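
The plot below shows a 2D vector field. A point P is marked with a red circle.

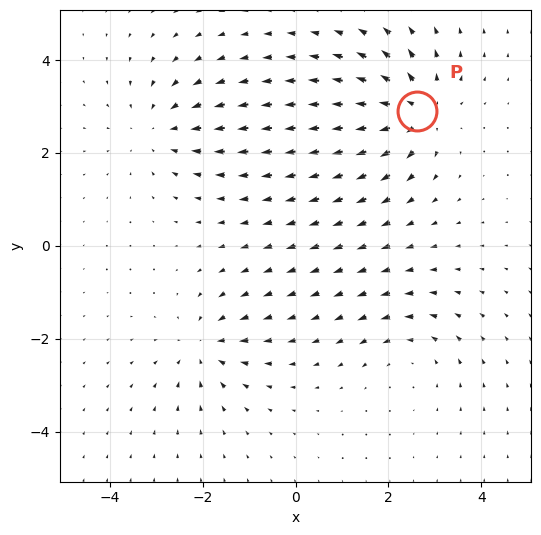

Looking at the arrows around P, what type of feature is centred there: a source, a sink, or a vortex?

At P (2.6, 2.9) the arrows spread outward. Divergence about +6, curl ≈0 — positive divergence with near-zero curl is a source.

source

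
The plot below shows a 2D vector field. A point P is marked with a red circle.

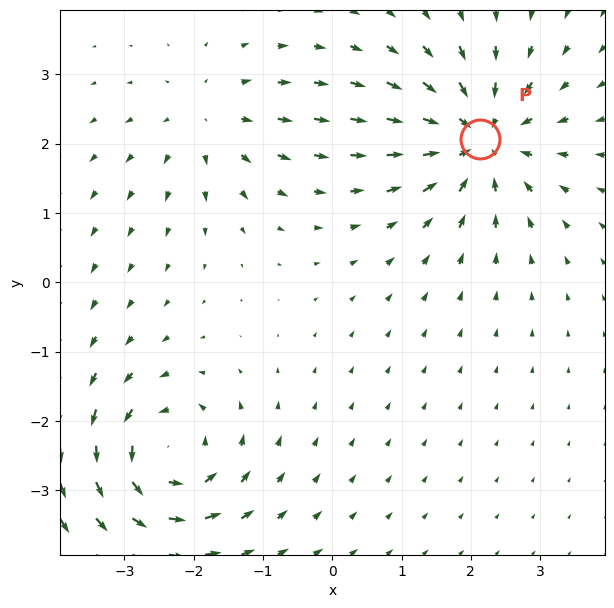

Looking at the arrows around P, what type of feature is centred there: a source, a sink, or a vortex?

sink

At P (2.1, 2.1) the arrows converge inward. Divergence about -5, curl ≈0 — negative divergence with near-zero curl is a sink.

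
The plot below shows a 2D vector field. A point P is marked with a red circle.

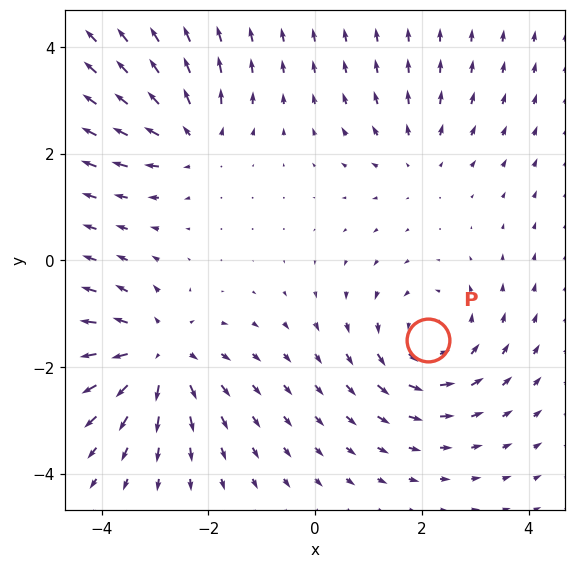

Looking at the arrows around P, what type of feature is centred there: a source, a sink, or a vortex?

At P (2.1, -1.5) the arrows circulate counterclockwise. Divergence ≈0, curl about +4 — near-zero divergence with nonzero curl is a vortex.

vortex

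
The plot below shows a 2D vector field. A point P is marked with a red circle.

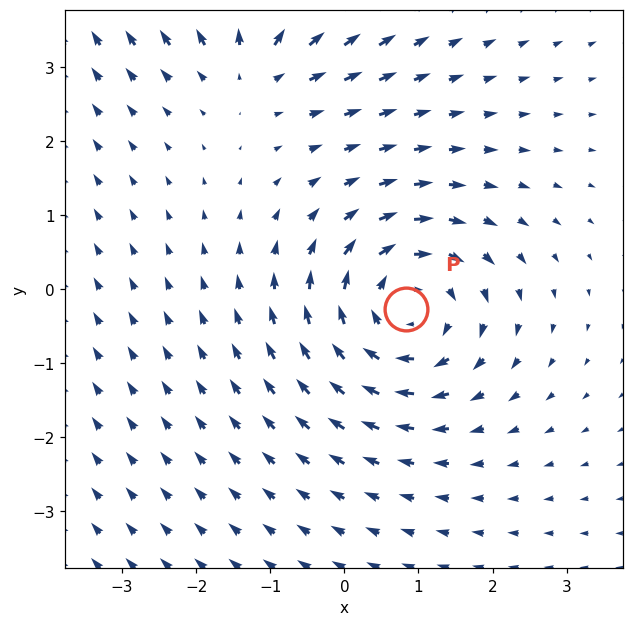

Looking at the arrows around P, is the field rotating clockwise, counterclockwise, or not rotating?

Near P at (0.8, -0.3) the arrows circulate clockwise. The curl (z-component) there is about -4; negative curl means clockwise rotation.

clockwise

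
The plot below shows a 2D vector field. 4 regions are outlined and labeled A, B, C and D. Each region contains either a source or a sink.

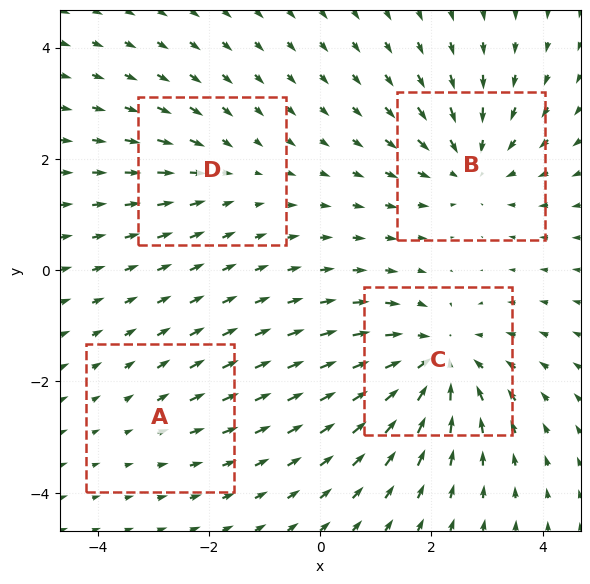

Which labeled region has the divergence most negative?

C

Divergence at each region's feature centre — A: about +2, B: about -5, C: about -6, D: about -3. Region C is most negative.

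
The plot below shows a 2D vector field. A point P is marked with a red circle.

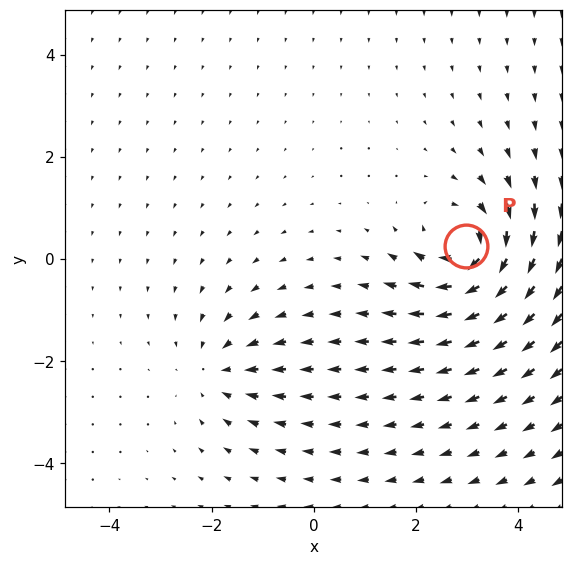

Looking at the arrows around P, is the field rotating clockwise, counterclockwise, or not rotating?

Near P at (3.0, 0.2) the arrows circulate clockwise. The curl (z-component) there is about -6; negative curl means clockwise rotation.

clockwise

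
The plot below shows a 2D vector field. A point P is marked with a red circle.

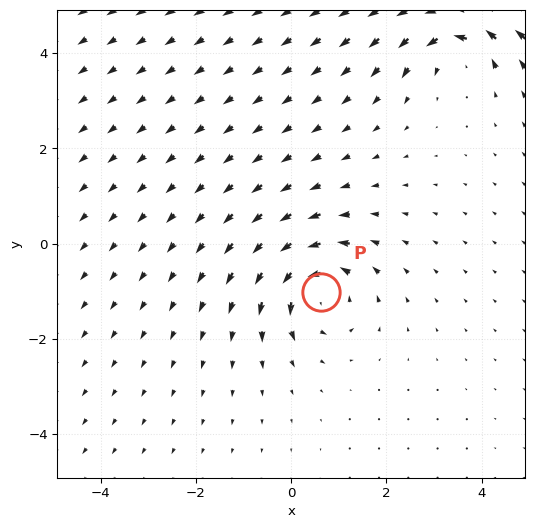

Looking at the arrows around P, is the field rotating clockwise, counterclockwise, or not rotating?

Near P at (0.6, -1.0) the arrows circulate counterclockwise. The curl (z-component) there is about +5; positive curl means counterclockwise rotation.

counterclockwise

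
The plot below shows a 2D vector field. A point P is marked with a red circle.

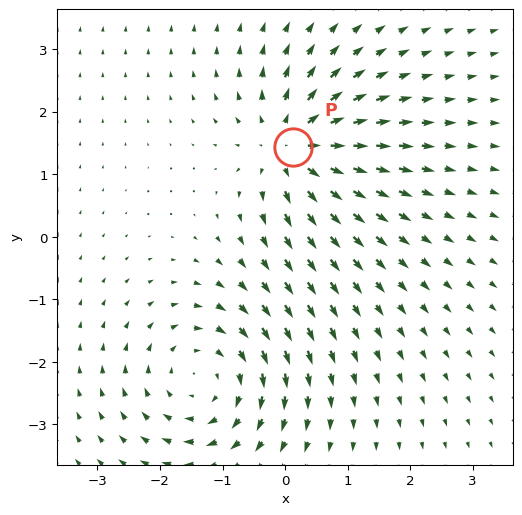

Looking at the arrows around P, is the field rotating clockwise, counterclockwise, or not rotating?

not rotating

Near P at (0.1, 1.4) the arrows show no circulation. The curl there is ≈0.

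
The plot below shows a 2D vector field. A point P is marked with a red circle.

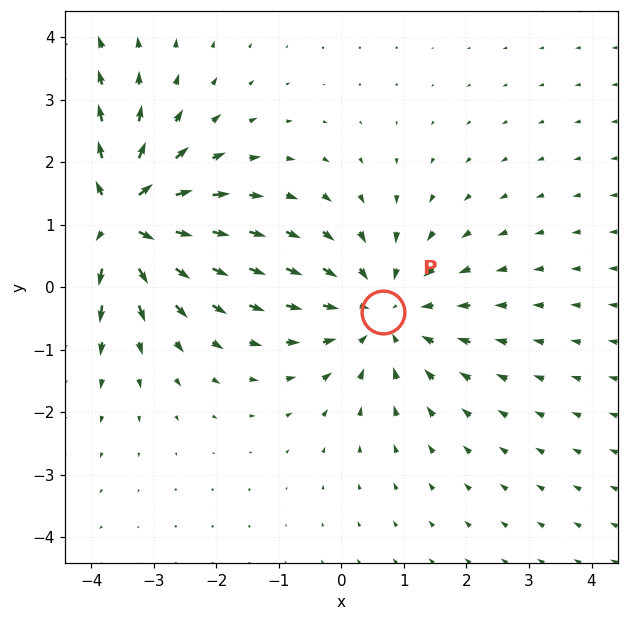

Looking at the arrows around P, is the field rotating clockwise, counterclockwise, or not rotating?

Near P at (0.7, -0.4) the arrows show no circulation. The curl there is ≈0.

not rotating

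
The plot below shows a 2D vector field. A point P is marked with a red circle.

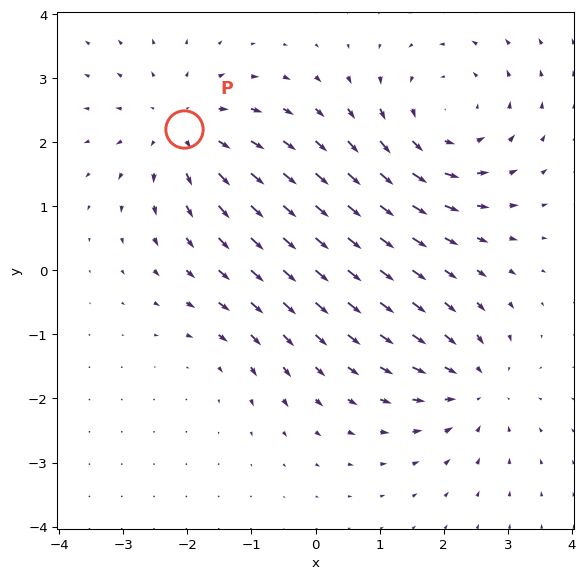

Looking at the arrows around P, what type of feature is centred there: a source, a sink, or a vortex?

source

At P (-2.1, 2.2) the arrows spread outward. Divergence about +4, curl ≈0 — positive divergence with near-zero curl is a source.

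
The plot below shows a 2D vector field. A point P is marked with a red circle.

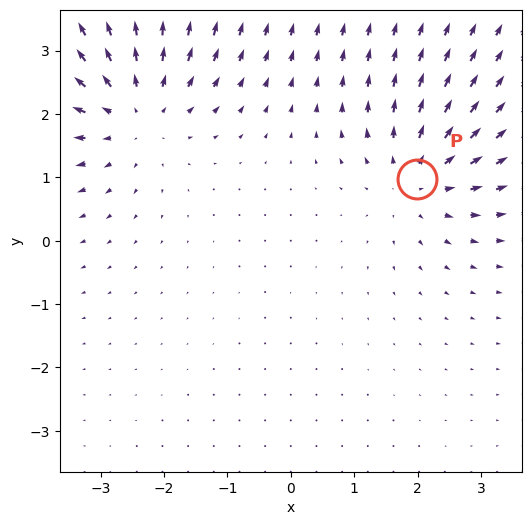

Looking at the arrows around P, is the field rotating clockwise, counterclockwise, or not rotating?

Near P at (2.0, 1.0) the arrows show no circulation. The curl there is ≈0.

not rotating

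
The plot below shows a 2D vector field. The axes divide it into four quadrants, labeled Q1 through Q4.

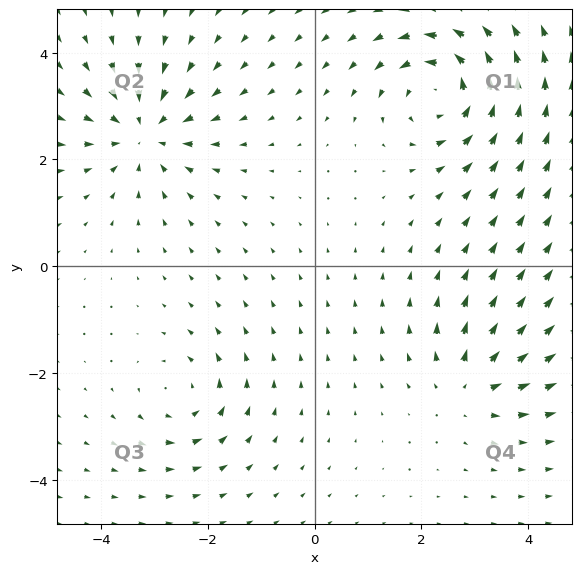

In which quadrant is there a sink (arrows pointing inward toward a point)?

Q2

The sink sits at approximately (-3.2, 2.5), which lies in quadrant Q2. The divergence there is about -4, negative as expected for a sink.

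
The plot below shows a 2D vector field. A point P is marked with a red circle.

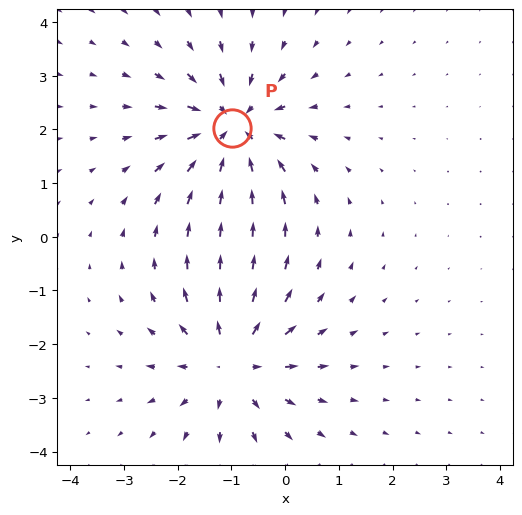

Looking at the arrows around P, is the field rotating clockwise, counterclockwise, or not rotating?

Near P at (-1.0, 2.0) the arrows show no circulation. The curl there is ≈0.

not rotating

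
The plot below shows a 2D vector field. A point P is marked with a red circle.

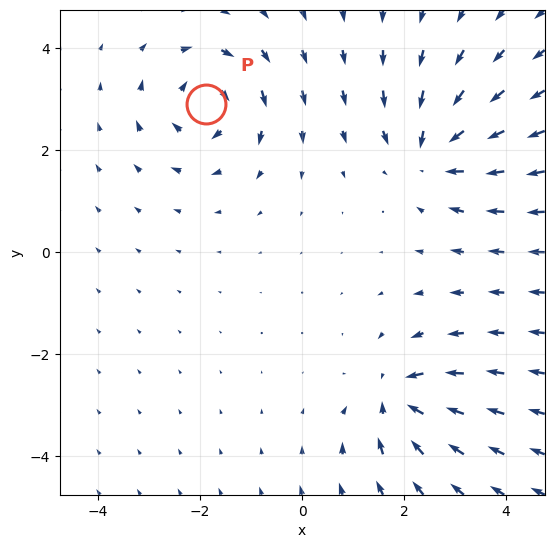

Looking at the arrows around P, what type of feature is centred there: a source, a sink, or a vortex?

At P (-1.9, 2.9) the arrows circulate clockwise. Divergence ≈0, curl about -6 — near-zero divergence with nonzero curl is a vortex.

vortex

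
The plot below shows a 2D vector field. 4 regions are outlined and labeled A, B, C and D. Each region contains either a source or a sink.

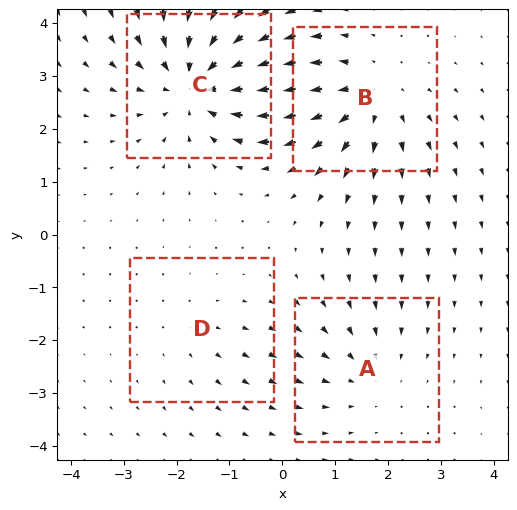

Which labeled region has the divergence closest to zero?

Divergence at each region's feature centre — A: about -3, B: about +4, C: about -6, D: about +2. Region D is closest to zero.

D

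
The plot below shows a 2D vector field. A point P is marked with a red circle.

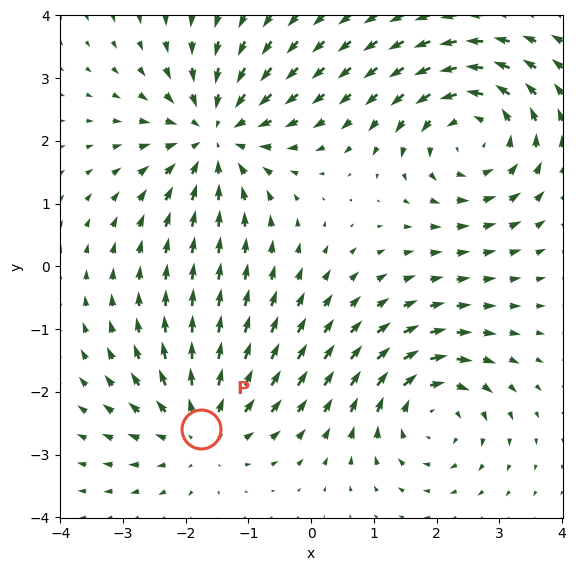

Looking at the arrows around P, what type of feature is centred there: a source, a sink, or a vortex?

At P (-1.8, -2.6) the arrows spread outward. Divergence about +4, curl ≈0 — positive divergence with near-zero curl is a source.

source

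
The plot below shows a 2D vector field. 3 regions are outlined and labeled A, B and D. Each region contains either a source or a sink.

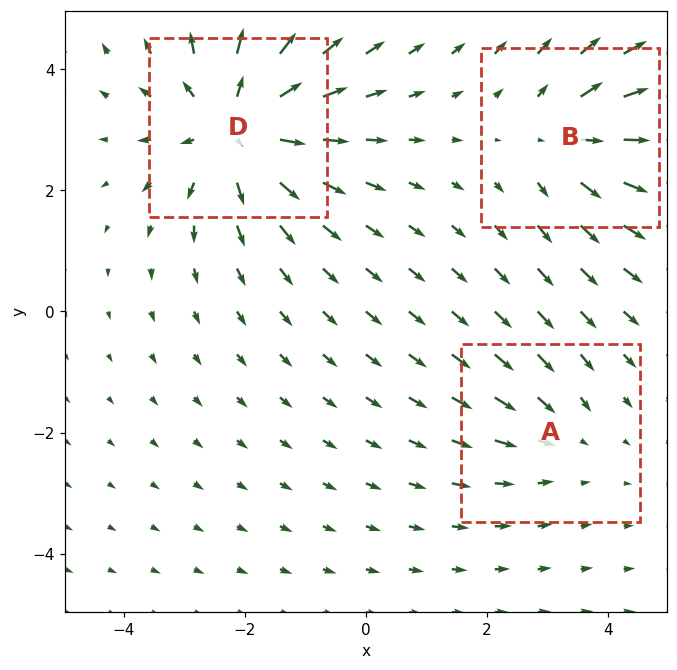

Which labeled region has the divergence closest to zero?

Divergence at each region's feature centre — A: about -2, B: about +3, D: about +5. Region A is closest to zero.

A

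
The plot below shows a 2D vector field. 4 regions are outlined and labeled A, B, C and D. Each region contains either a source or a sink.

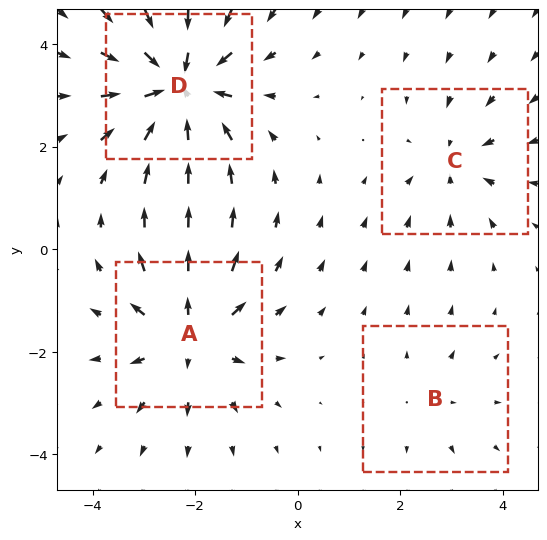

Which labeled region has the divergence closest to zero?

B

Divergence at each region's feature centre — A: about +5, B: about +2, C: about -3, D: about -7. Region B is closest to zero.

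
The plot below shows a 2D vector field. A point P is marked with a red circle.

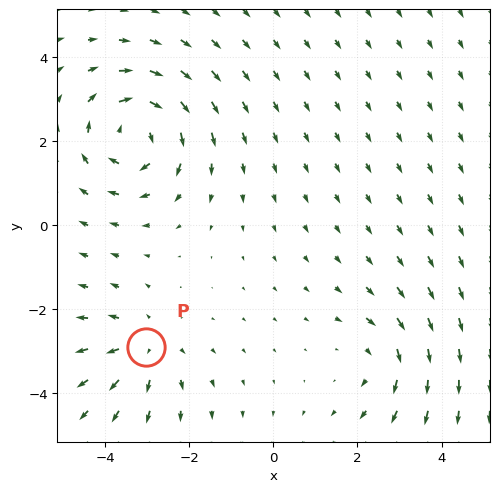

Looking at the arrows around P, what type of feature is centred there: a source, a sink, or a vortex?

source

At P (-3.0, -2.9) the arrows spread outward. Divergence about +3, curl ≈0 — positive divergence with near-zero curl is a source.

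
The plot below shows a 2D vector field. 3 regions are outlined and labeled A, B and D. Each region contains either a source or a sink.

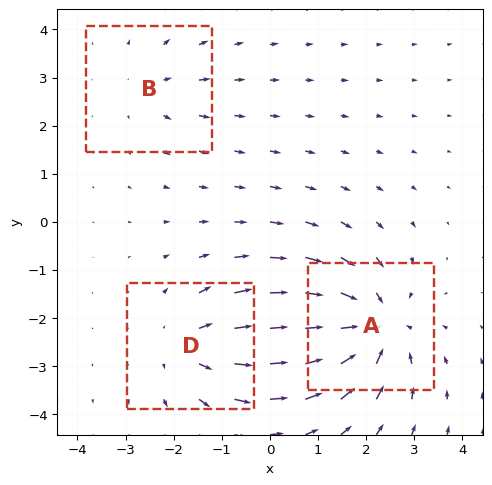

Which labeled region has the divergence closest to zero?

B

Divergence at each region's feature centre — A: about -5, B: about +2, D: about +3. Region B is closest to zero.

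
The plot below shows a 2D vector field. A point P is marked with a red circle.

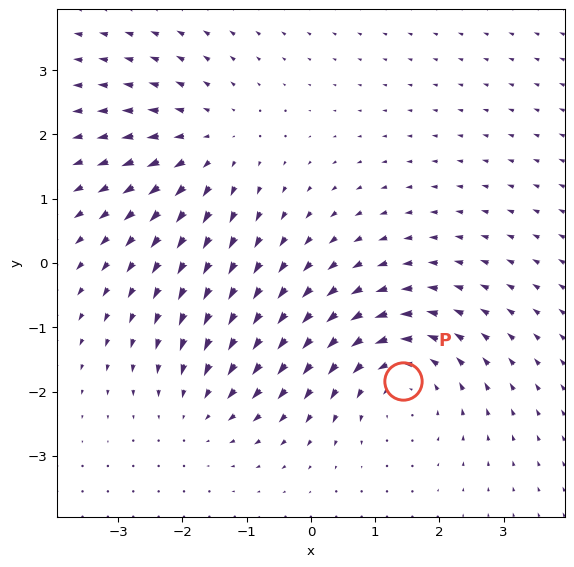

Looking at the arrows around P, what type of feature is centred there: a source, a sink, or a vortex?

vortex

At P (1.4, -1.8) the arrows circulate counterclockwise. Divergence ≈0, curl about +5 — near-zero divergence with nonzero curl is a vortex.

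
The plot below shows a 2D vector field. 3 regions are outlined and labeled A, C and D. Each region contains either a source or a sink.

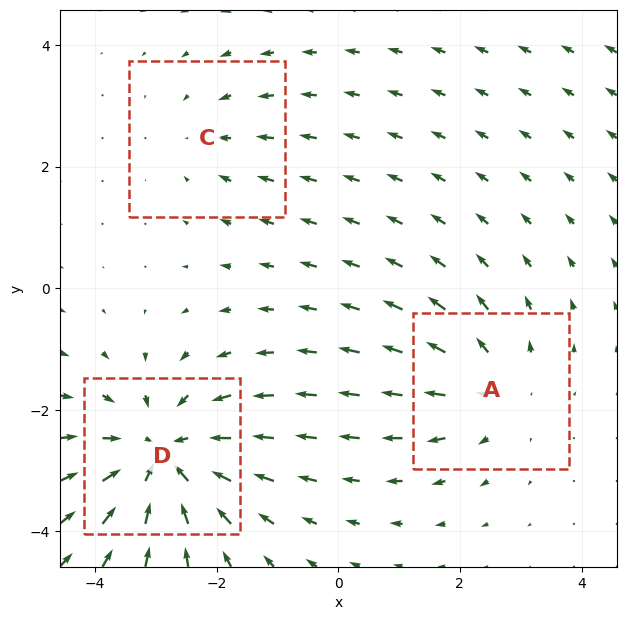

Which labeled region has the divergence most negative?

D

Divergence at each region's feature centre — A: about +3, C: about -2, D: about -4. Region D is most negative.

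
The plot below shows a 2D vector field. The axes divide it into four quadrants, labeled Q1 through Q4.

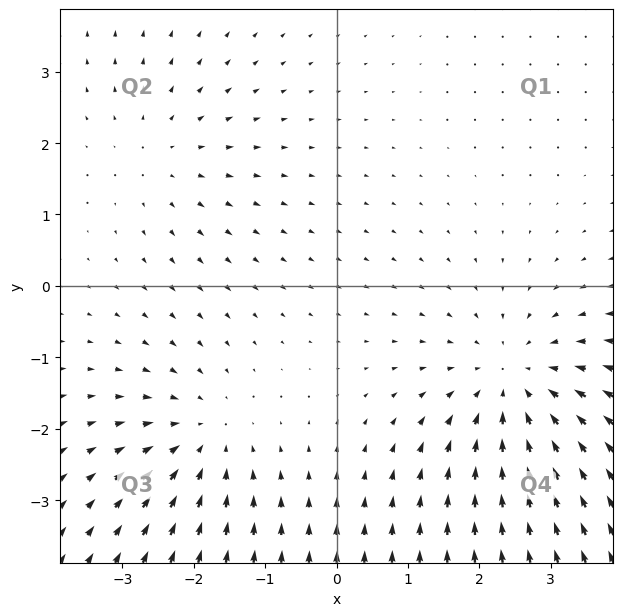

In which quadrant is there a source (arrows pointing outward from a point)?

The source sits at approximately (-2.5, 1.9), which lies in quadrant Q2. The divergence there is about +2, positive as expected for a source.

Q2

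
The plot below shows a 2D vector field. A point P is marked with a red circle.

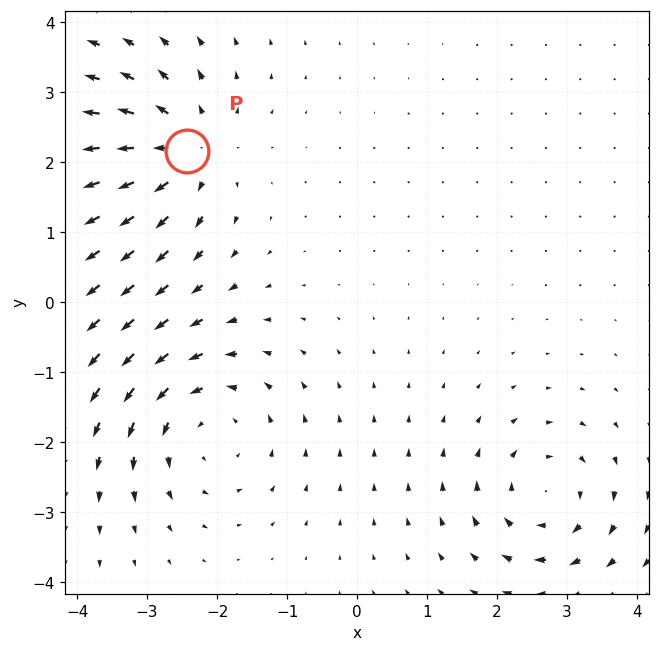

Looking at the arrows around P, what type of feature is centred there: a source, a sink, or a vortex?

At P (-2.4, 2.2) the arrows spread outward. Divergence about +5, curl ≈0 — positive divergence with near-zero curl is a source.

source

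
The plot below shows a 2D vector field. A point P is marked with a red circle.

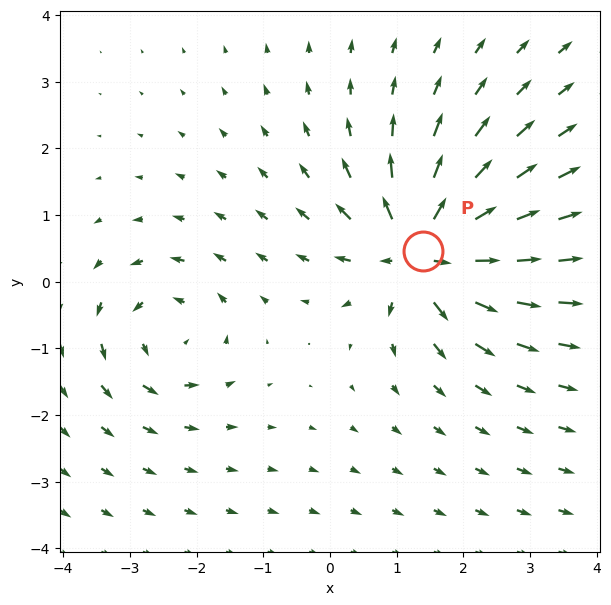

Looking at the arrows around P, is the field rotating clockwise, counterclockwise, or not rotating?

not rotating

Near P at (1.4, 0.5) the arrows show no circulation. The curl there is ≈0.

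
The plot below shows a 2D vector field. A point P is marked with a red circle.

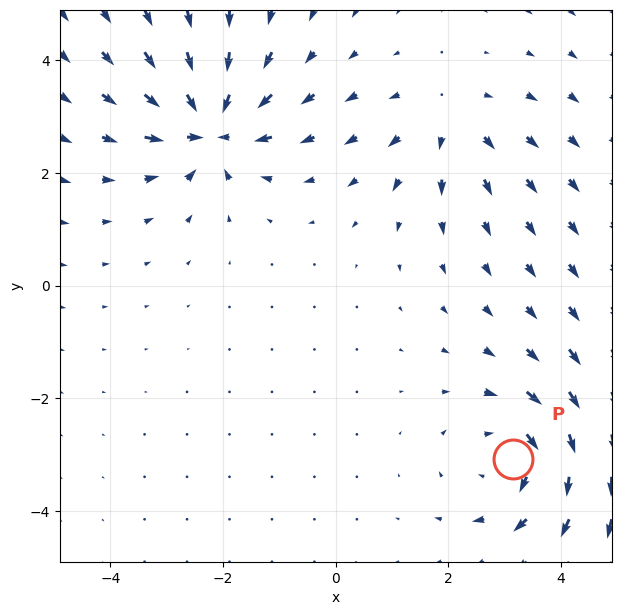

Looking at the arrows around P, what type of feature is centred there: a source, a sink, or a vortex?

vortex

At P (3.1, -3.1) the arrows circulate clockwise. Divergence ≈0, curl about -4 — near-zero divergence with nonzero curl is a vortex.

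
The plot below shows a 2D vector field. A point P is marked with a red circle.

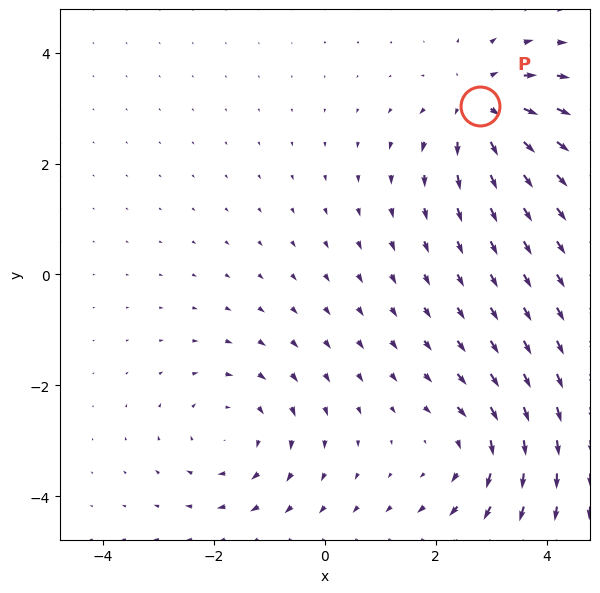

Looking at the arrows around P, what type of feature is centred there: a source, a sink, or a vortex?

source

At P (2.8, 3.0) the arrows spread outward. Divergence about +5, curl ≈0 — positive divergence with near-zero curl is a source.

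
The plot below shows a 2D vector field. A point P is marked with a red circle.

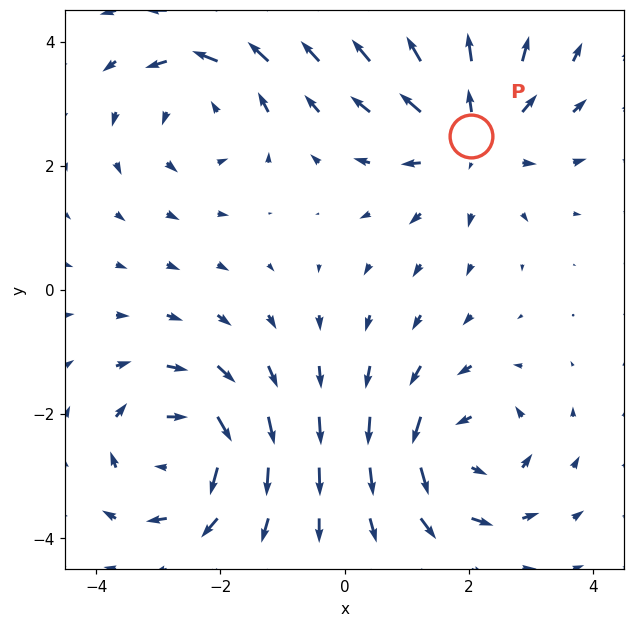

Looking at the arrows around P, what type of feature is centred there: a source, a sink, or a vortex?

At P (2.0, 2.5) the arrows spread outward. Divergence about +4, curl ≈0 — positive divergence with near-zero curl is a source.

source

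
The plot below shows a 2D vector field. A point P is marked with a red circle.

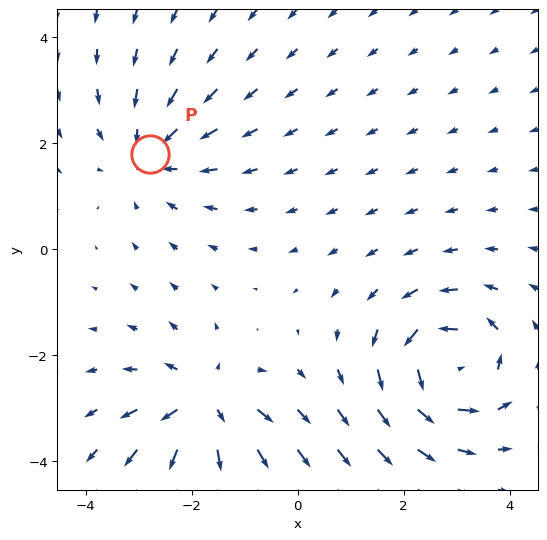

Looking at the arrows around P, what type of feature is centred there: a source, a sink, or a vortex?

At P (-2.8, 1.8) the arrows converge inward. Divergence about -3, curl ≈0 — negative divergence with near-zero curl is a sink.

sink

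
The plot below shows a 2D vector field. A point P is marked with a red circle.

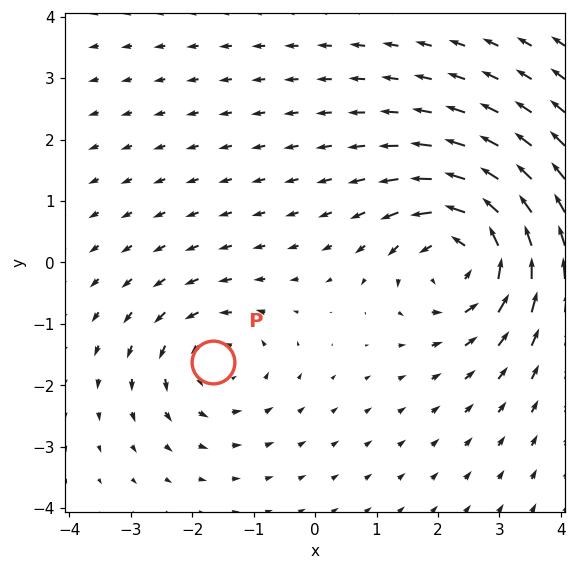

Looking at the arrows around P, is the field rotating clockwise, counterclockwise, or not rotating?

Near P at (-1.7, -1.6) the arrows circulate counterclockwise. The curl (z-component) there is about +3; positive curl means counterclockwise rotation.

counterclockwise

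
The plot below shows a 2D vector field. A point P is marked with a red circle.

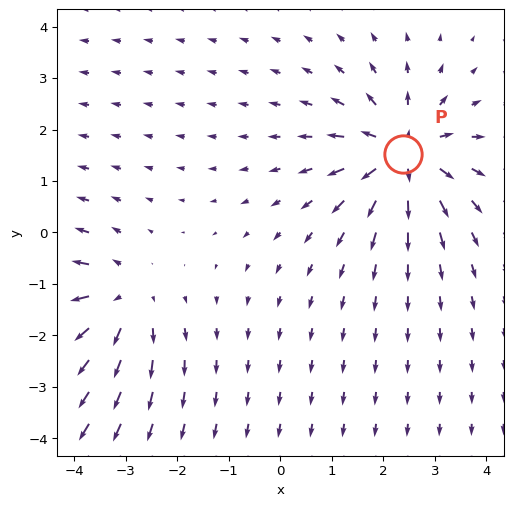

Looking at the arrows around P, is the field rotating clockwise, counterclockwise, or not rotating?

Near P at (2.4, 1.5) the arrows show no circulation. The curl there is ≈0.

not rotating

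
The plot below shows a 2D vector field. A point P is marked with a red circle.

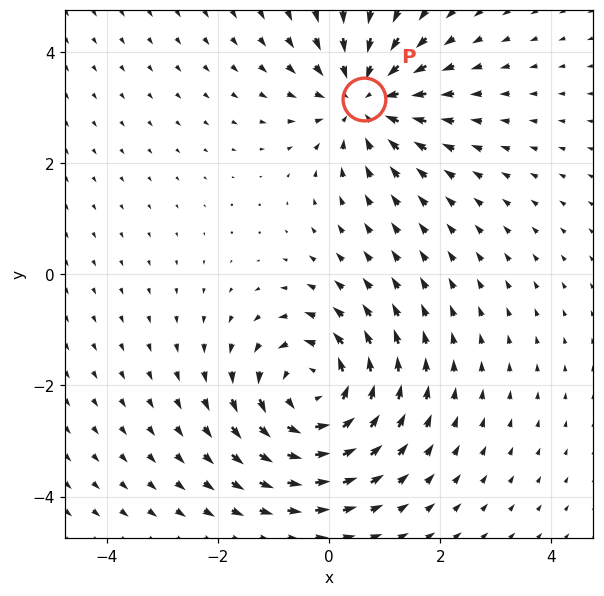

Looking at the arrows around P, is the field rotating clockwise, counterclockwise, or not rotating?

Near P at (0.6, 3.1) the arrows show no circulation. The curl there is ≈0.

not rotating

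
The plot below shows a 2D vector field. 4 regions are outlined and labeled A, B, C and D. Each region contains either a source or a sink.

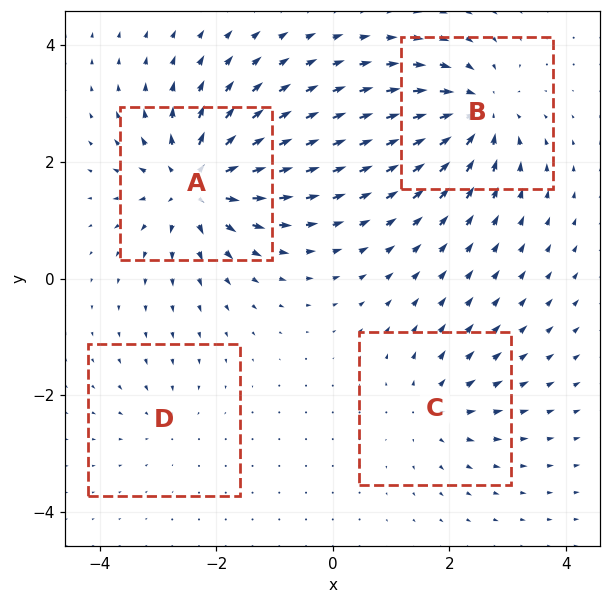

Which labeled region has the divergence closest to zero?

Divergence at each region's feature centre — A: about +8, B: about -7, C: about +4, D: about -3. Region D is closest to zero.

D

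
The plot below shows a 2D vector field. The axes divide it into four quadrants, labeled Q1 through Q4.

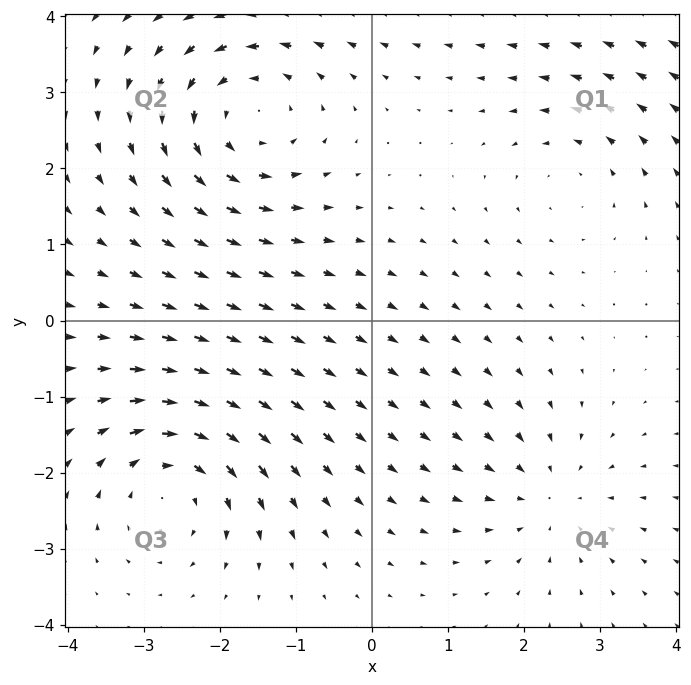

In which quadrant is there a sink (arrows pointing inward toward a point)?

Q4

The sink sits at approximately (2.3, -2.3), which lies in quadrant Q4. The divergence there is about -3, negative as expected for a sink.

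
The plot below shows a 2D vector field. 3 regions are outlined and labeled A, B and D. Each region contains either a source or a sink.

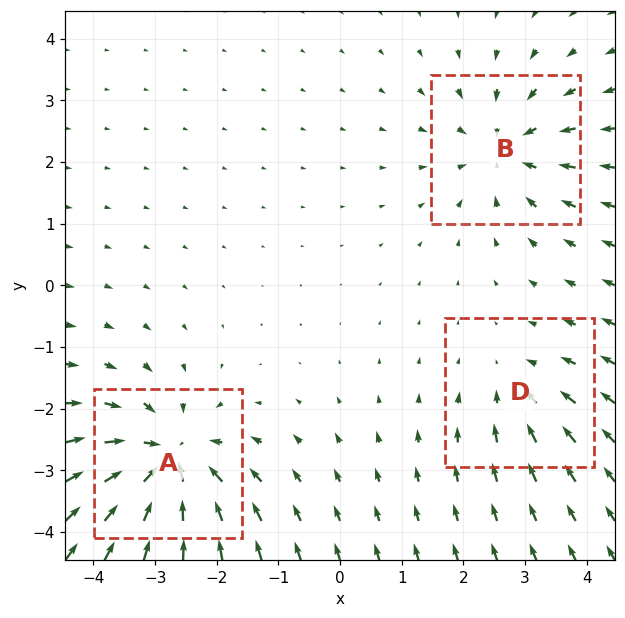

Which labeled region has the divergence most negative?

A

Divergence at each region's feature centre — A: about -5, B: about -3, D: about -2. Region A is most negative.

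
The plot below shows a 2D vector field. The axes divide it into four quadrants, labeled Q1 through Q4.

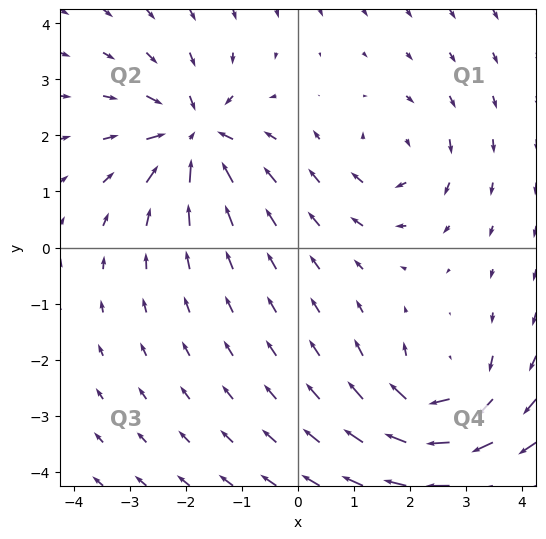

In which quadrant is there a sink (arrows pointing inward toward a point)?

The sink sits at approximately (-1.8, 2.0), which lies in quadrant Q2. The divergence there is about -5, negative as expected for a sink.

Q2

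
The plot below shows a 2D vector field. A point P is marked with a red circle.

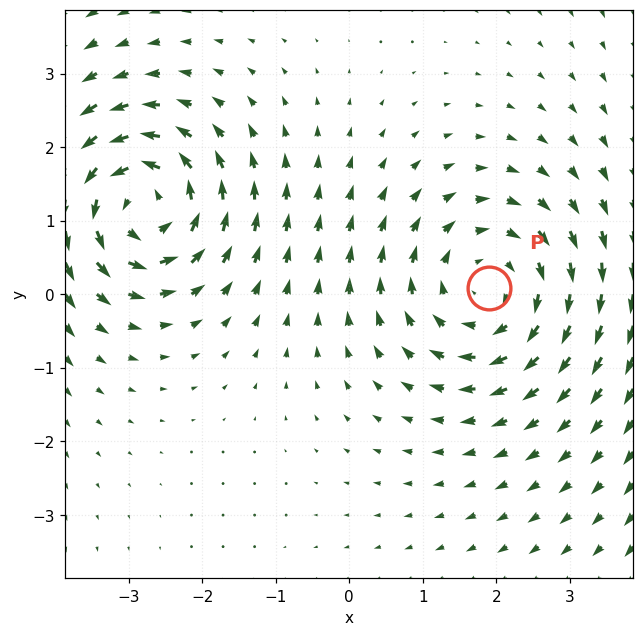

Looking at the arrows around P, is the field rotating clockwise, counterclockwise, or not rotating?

clockwise

Near P at (1.9, 0.1) the arrows circulate clockwise. The curl (z-component) there is about -4; negative curl means clockwise rotation.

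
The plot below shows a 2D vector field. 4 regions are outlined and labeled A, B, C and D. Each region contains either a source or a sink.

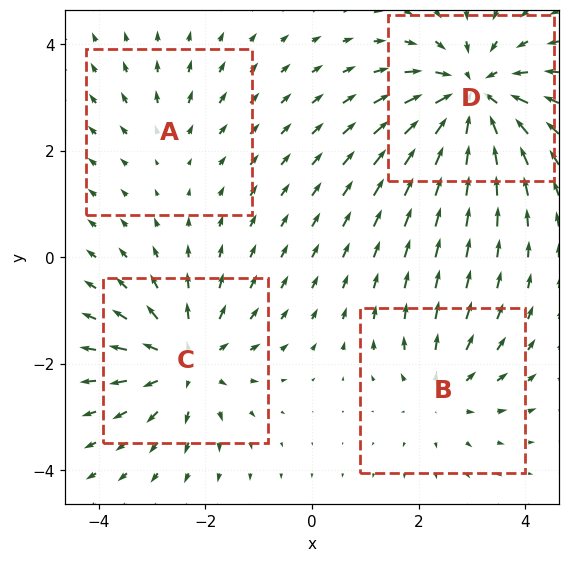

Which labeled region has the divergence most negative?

Divergence at each region's feature centre — A: about +2, B: about +3, C: about +5, D: about -6. Region D is most negative.

D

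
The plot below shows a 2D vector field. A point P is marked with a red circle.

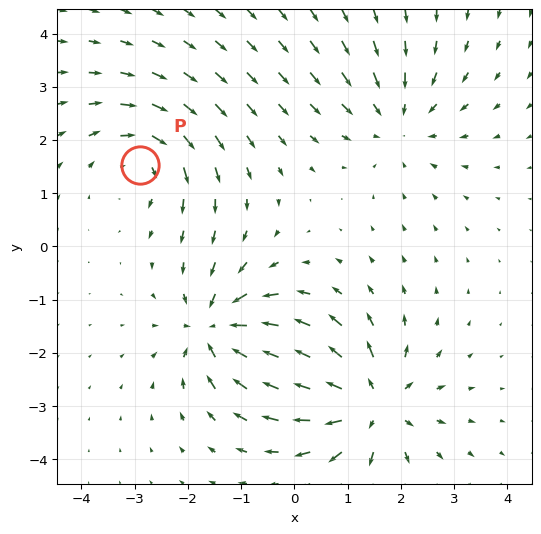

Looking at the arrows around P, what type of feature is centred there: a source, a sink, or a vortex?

At P (-2.9, 1.5) the arrows circulate clockwise. Divergence ≈0, curl about -4 — near-zero divergence with nonzero curl is a vortex.

vortex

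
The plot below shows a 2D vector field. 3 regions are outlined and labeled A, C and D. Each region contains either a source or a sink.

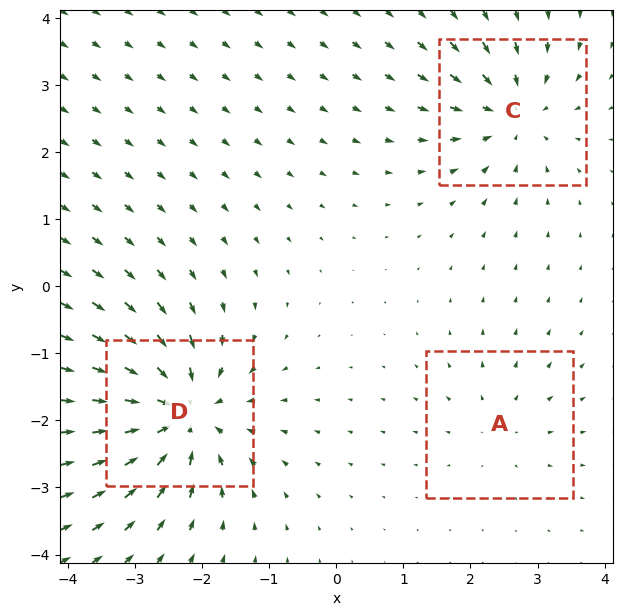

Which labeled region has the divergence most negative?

D

Divergence at each region's feature centre — A: about +2, C: about -4, D: about -6. Region D is most negative.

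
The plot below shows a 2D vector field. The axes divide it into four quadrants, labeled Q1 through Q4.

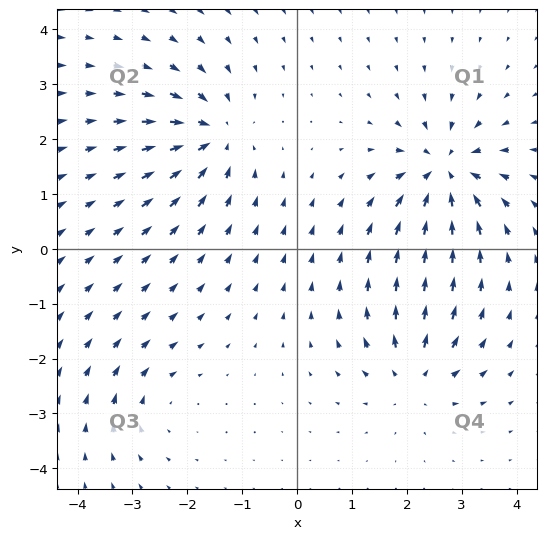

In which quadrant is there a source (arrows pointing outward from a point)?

Q4

The source sits at approximately (2.1, -2.3), which lies in quadrant Q4. The divergence there is about +5, positive as expected for a source.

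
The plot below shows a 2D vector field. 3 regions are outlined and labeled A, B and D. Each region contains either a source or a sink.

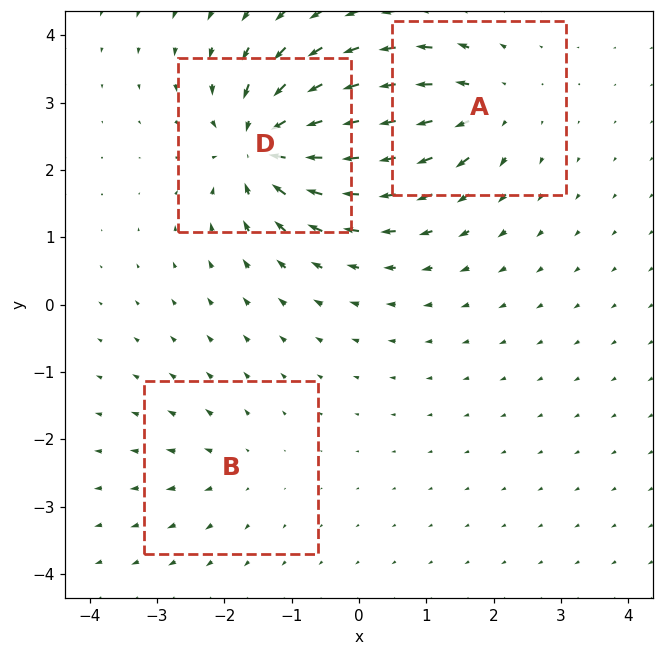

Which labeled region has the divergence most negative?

Divergence at each region's feature centre — A: about +4, B: about +2, D: about -7. Region D is most negative.

D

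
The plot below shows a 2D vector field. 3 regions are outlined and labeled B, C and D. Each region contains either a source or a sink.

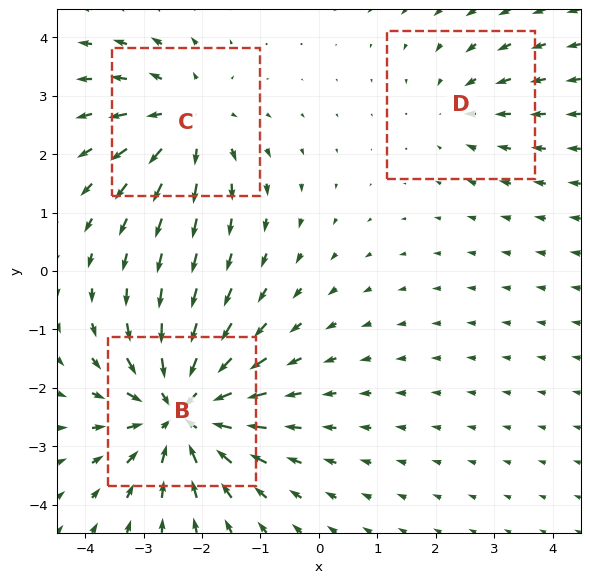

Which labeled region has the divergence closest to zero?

D

Divergence at each region's feature centre — B: about -6, C: about +4, D: about -2. Region D is closest to zero.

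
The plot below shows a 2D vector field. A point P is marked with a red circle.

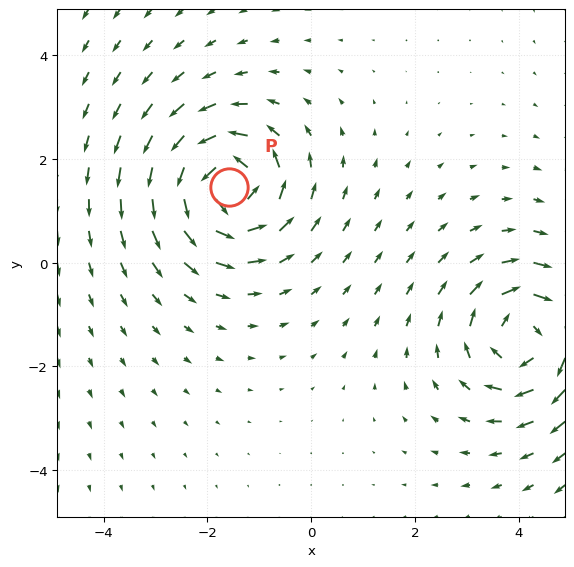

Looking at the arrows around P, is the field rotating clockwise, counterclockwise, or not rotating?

Near P at (-1.6, 1.5) the arrows circulate counterclockwise. The curl (z-component) there is about +6; positive curl means counterclockwise rotation.

counterclockwise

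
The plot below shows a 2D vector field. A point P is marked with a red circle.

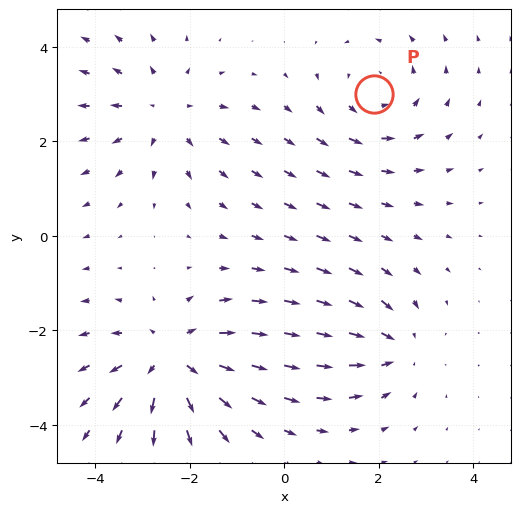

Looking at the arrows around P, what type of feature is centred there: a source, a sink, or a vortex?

At P (1.9, 3.0) the arrows circulate counterclockwise. Divergence ≈0, curl about +3 — near-zero divergence with nonzero curl is a vortex.

vortex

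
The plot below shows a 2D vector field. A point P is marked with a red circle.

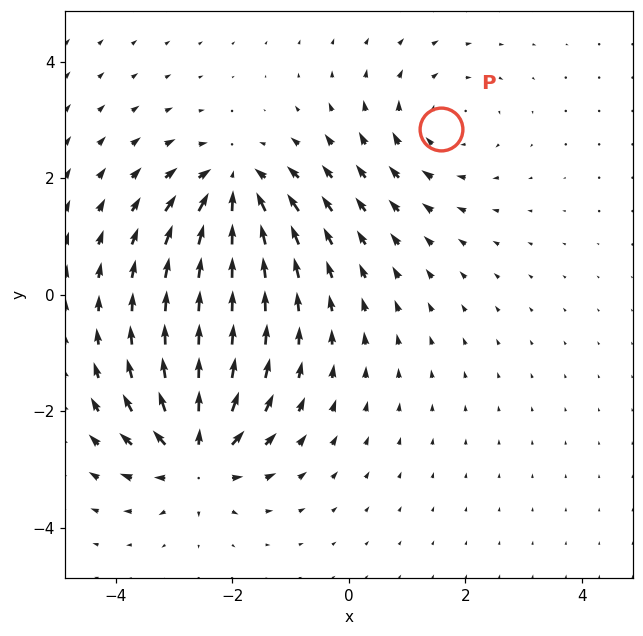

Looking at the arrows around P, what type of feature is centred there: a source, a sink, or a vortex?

At P (1.6, 2.8) the arrows circulate clockwise. Divergence ≈0, curl about -3 — near-zero divergence with nonzero curl is a vortex.

vortex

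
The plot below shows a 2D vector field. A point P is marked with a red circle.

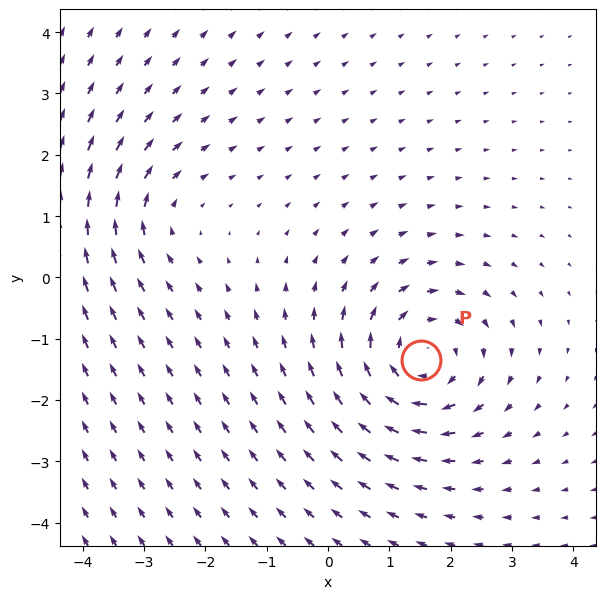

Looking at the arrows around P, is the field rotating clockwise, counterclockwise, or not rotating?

clockwise

Near P at (1.5, -1.3) the arrows circulate clockwise. The curl (z-component) there is about -4; negative curl means clockwise rotation.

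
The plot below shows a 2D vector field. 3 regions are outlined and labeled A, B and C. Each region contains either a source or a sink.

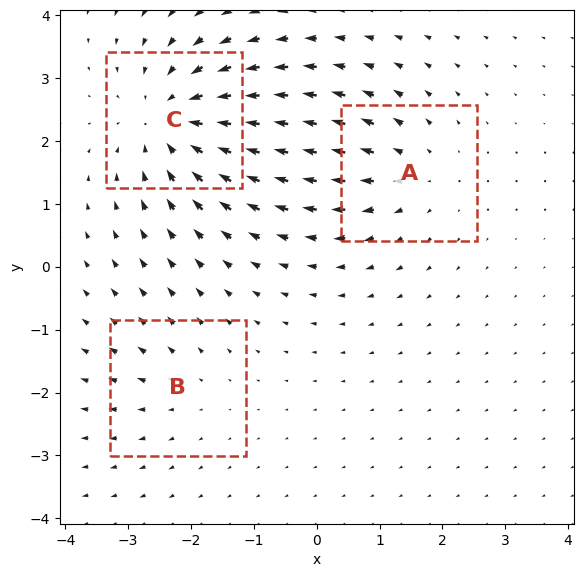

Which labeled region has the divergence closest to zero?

Divergence at each region's feature centre — A: about +3, B: about +2, C: about -4. Region B is closest to zero.

B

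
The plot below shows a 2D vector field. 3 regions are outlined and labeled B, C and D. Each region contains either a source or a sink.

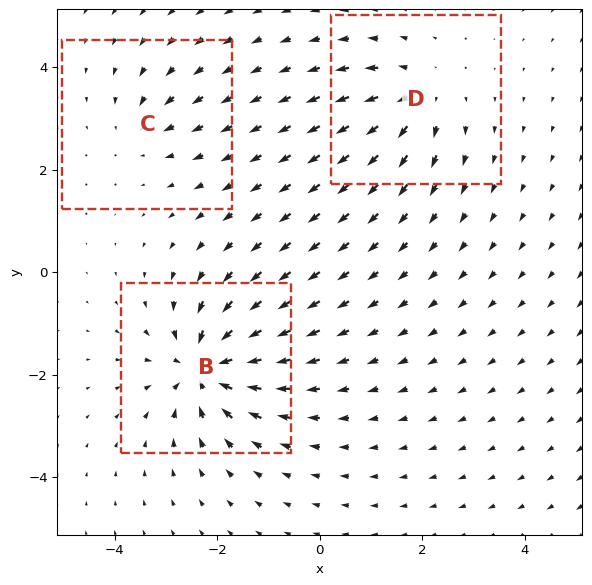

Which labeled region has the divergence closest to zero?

Divergence at each region's feature centre — B: about -6, C: about -2, D: about +4. Region C is closest to zero.

C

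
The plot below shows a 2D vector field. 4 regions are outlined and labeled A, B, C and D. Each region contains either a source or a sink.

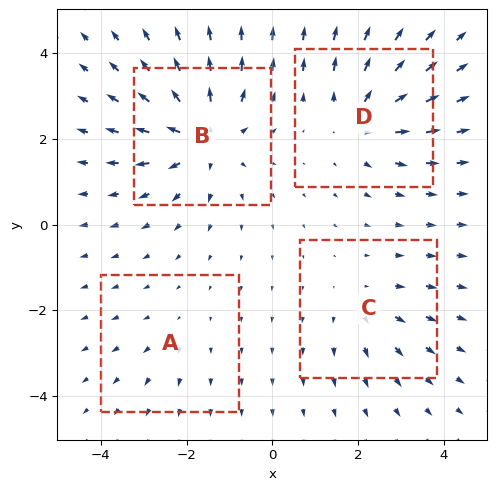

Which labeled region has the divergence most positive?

B

Divergence at each region's feature centre — A: about +2, B: about +7, C: about +3, D: about +5. Region B is most positive.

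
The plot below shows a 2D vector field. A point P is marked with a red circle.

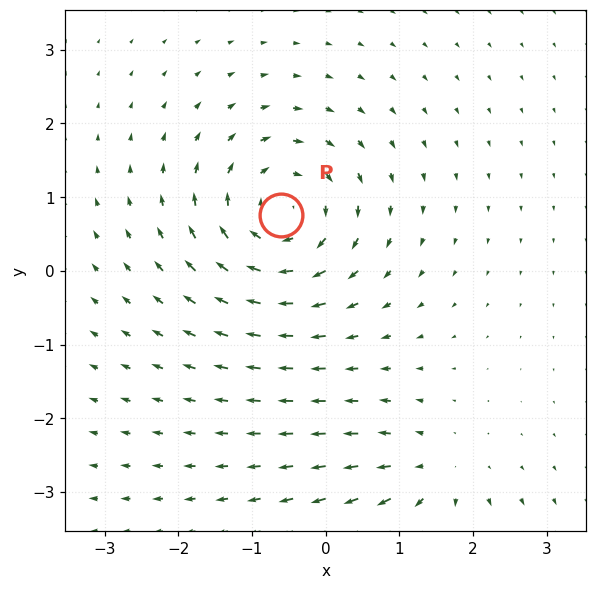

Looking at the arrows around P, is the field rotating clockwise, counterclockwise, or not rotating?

Near P at (-0.6, 0.8) the arrows circulate clockwise. The curl (z-component) there is about -5; negative curl means clockwise rotation.

clockwise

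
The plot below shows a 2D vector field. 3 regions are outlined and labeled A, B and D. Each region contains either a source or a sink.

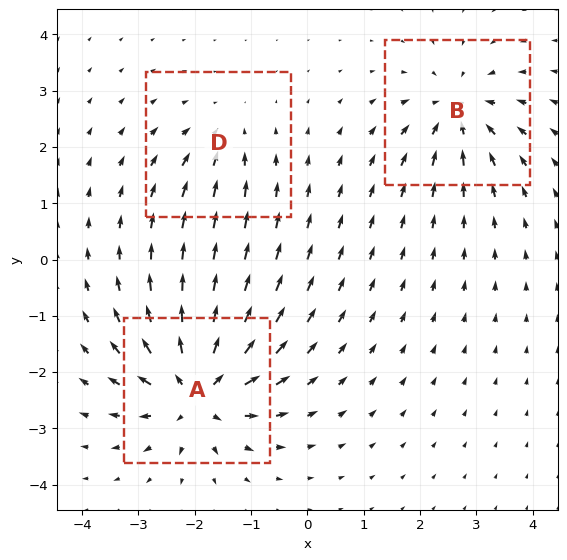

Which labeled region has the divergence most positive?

A

Divergence at each region's feature centre — A: about +6, B: about -4, D: about -3. Region A is most positive.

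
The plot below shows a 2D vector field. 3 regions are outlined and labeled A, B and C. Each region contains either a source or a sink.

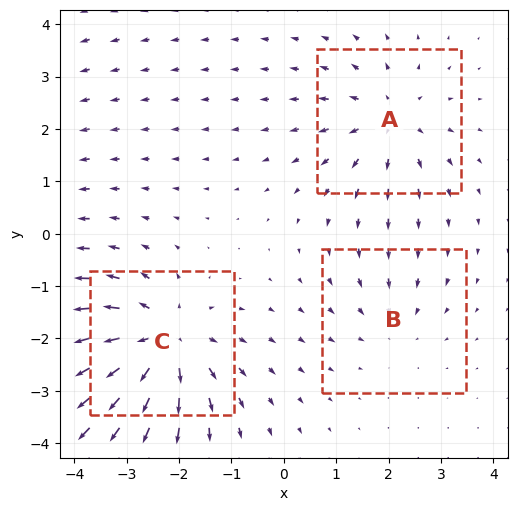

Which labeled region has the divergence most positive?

Divergence at each region's feature centre — A: about +3, B: about -2, C: about +5. Region C is most positive.

C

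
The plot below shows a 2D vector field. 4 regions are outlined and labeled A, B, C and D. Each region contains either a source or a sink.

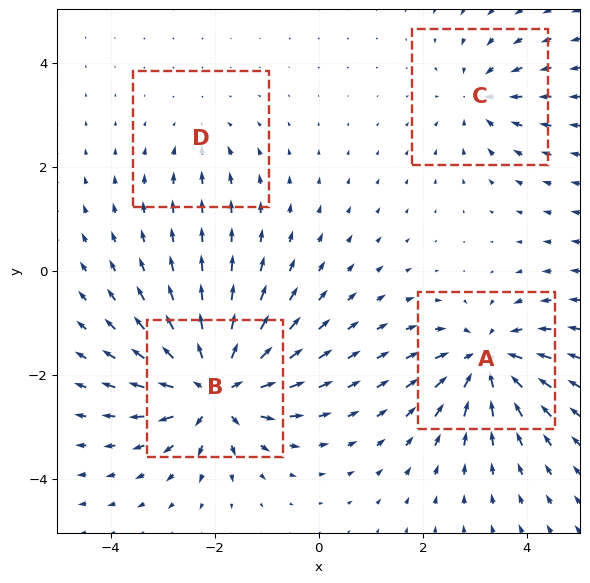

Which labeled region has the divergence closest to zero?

D

Divergence at each region's feature centre — A: about -6, B: about +8, C: about -4, D: about -2. Region D is closest to zero.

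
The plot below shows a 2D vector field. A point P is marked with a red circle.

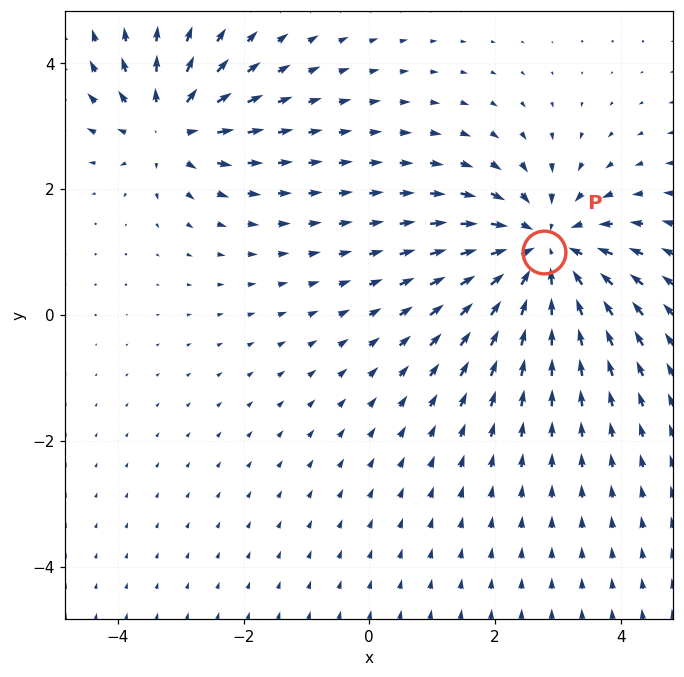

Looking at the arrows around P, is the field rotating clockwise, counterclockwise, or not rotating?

Near P at (2.8, 1.0) the arrows show no circulation. The curl there is ≈0.

not rotating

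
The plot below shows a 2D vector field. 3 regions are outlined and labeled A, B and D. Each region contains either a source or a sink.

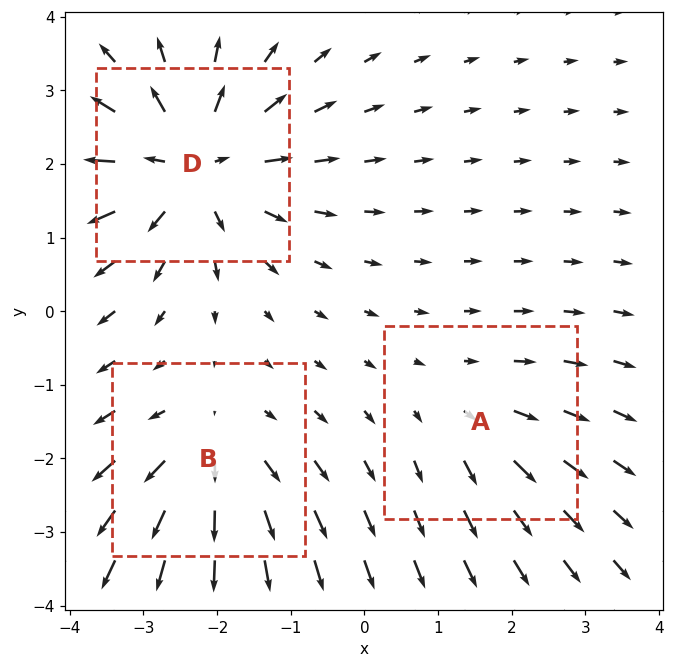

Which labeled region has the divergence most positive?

D

Divergence at each region's feature centre — A: about +2, B: about +3, D: about +5. Region D is most positive.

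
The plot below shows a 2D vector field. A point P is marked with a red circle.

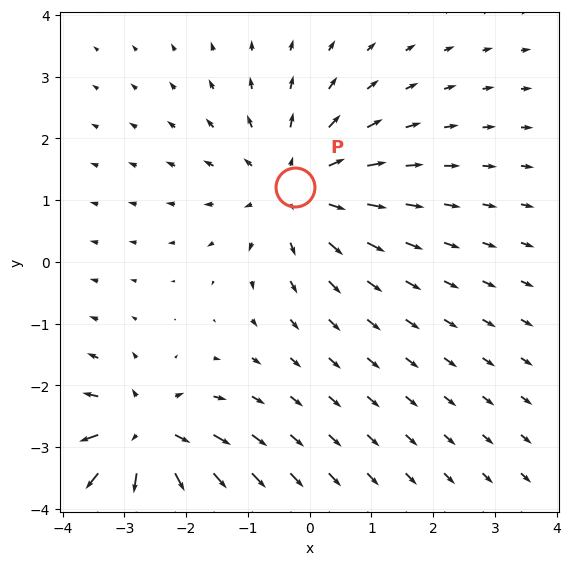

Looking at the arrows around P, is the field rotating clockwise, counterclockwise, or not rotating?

Near P at (-0.2, 1.2) the arrows show no circulation. The curl there is ≈0.

not rotating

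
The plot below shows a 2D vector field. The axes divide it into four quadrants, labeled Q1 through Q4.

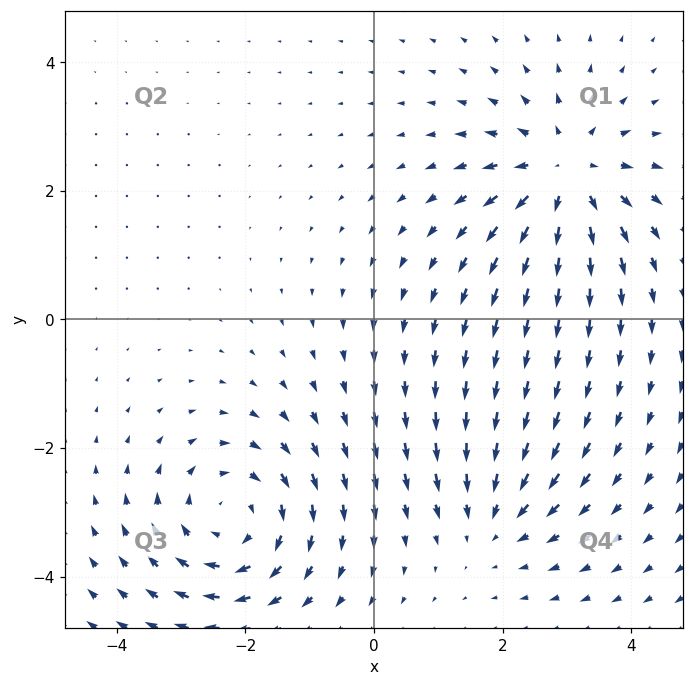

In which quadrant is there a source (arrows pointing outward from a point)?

Q1

The source sits at approximately (3.0, 2.3), which lies in quadrant Q1. The divergence there is about +5, positive as expected for a source.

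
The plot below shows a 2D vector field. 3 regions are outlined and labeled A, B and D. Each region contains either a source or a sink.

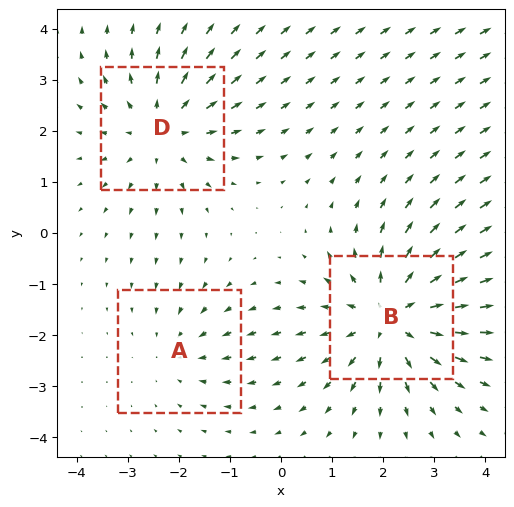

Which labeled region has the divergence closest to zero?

Divergence at each region's feature centre — A: about -2, B: about +4, D: about +3. Region A is closest to zero.

A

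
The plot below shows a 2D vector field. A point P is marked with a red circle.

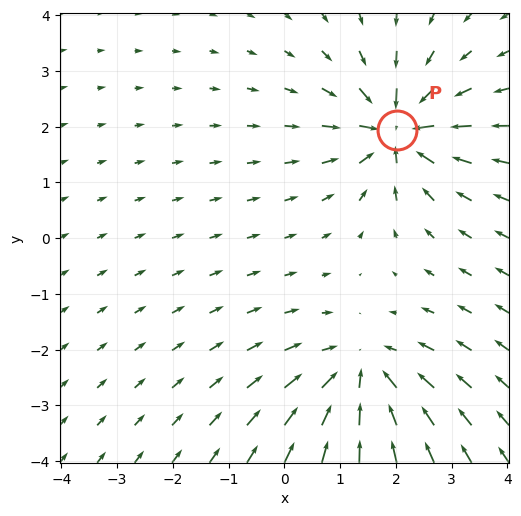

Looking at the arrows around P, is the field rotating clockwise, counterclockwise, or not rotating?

not rotating

Near P at (2.0, 1.9) the arrows show no circulation. The curl there is ≈0.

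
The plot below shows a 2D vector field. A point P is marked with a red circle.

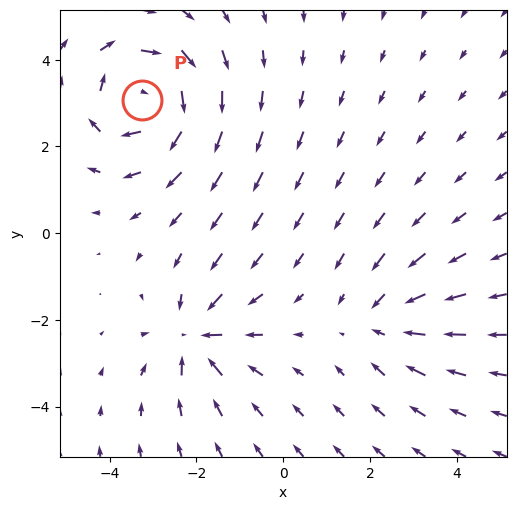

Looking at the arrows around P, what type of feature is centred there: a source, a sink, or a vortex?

vortex

At P (-3.2, 3.1) the arrows circulate clockwise. Divergence ≈0, curl about -4 — near-zero divergence with nonzero curl is a vortex.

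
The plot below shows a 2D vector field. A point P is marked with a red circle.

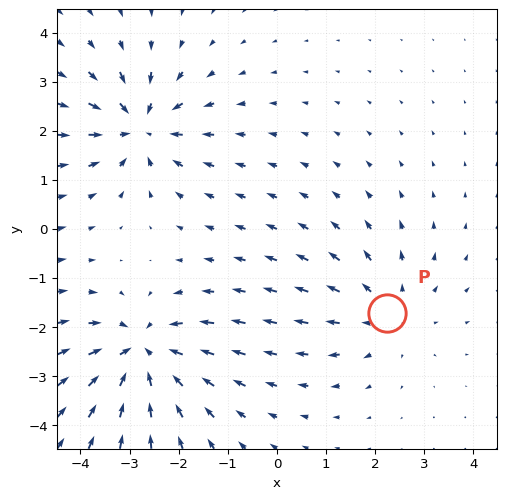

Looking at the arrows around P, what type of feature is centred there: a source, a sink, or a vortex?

At P (2.2, -1.7) the arrows spread outward. Divergence about +2, curl ≈0 — positive divergence with near-zero curl is a source.

source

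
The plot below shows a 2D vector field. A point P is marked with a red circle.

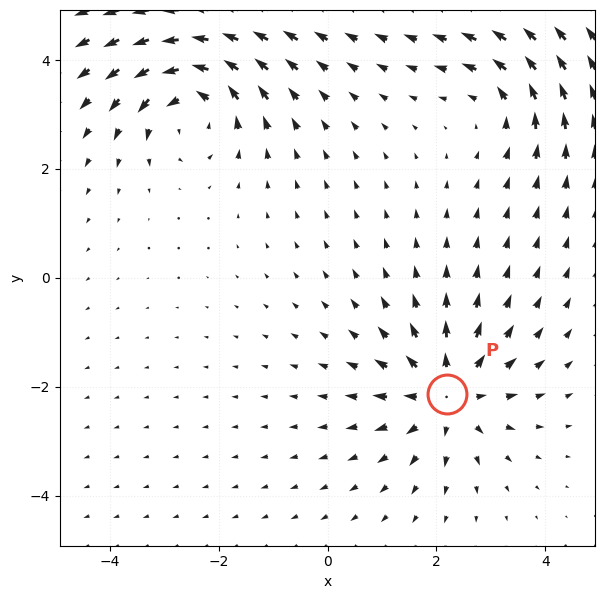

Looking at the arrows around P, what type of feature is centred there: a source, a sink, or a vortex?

At P (2.2, -2.1) the arrows spread outward. Divergence about +6, curl ≈0 — positive divergence with near-zero curl is a source.

source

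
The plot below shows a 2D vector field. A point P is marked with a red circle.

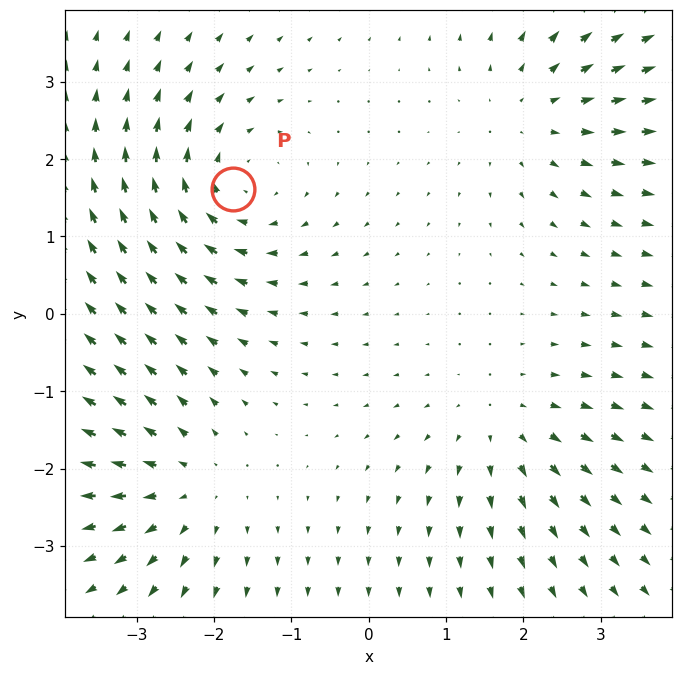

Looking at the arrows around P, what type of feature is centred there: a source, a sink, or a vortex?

At P (-1.7, 1.6) the arrows circulate clockwise. Divergence ≈0, curl about -3 — near-zero divergence with nonzero curl is a vortex.

vortex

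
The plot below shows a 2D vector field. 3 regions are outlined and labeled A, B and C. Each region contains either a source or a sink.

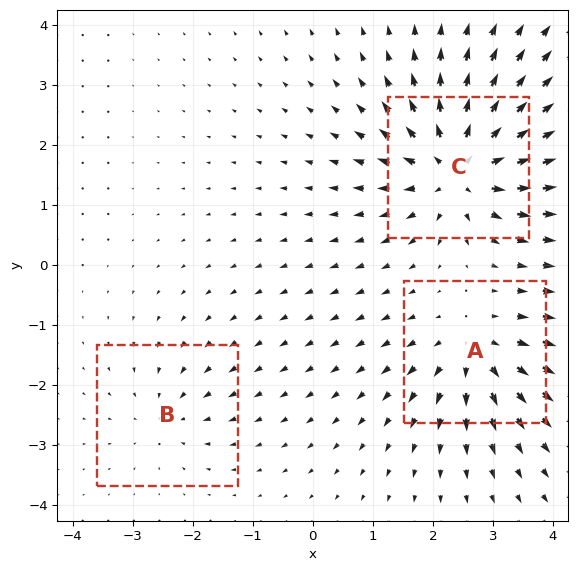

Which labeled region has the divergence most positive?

C

Divergence at each region's feature centre — A: about +4, B: about -2, C: about +6. Region C is most positive.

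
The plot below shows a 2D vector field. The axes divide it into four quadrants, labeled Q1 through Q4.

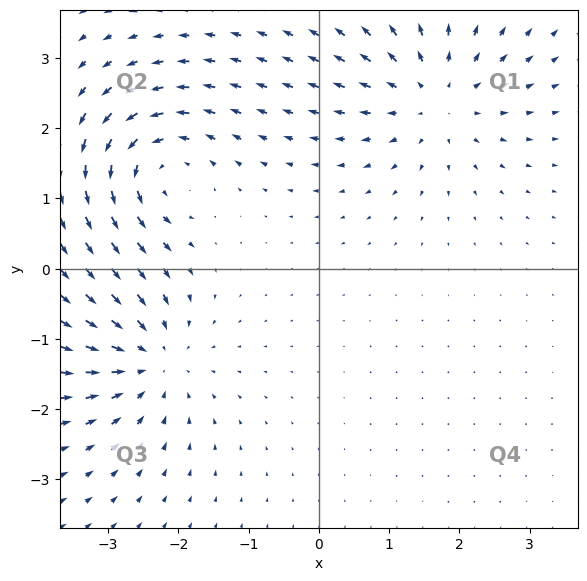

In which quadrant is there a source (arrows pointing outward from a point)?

The source sits at approximately (1.7, 2.5), which lies in quadrant Q1. The divergence there is about +5, positive as expected for a source.

Q1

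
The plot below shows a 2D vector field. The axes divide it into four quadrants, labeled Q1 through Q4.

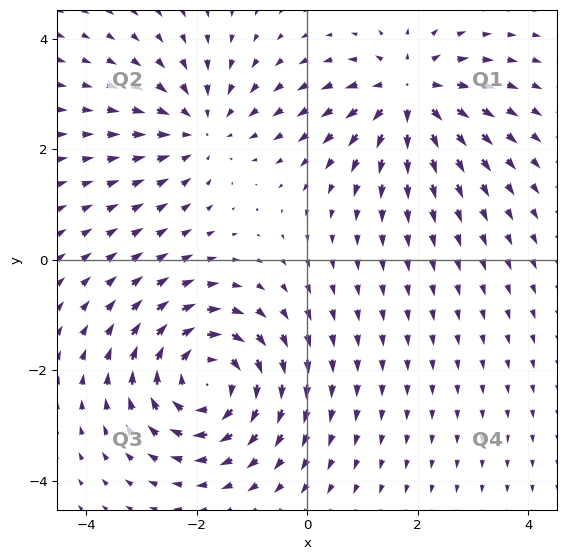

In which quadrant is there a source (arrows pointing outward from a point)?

Q1

The source sits at approximately (1.8, 3.0), which lies in quadrant Q1. The divergence there is about +5, positive as expected for a source.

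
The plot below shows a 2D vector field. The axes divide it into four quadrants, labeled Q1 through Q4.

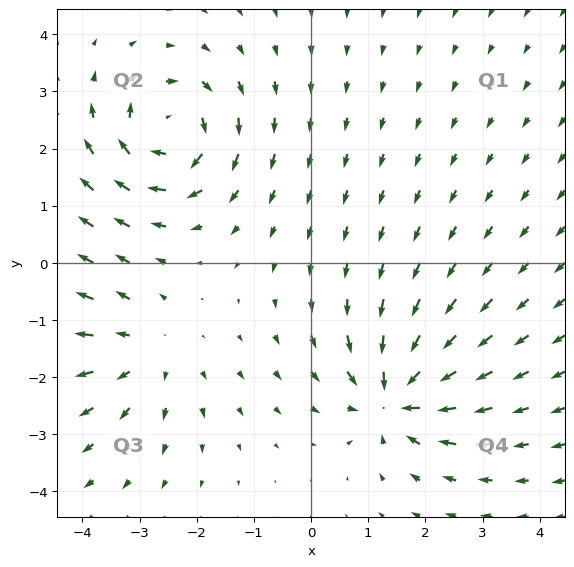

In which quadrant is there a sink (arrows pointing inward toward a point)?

Q4

The sink sits at approximately (1.5, -2.3), which lies in quadrant Q4. The divergence there is about -7, negative as expected for a sink.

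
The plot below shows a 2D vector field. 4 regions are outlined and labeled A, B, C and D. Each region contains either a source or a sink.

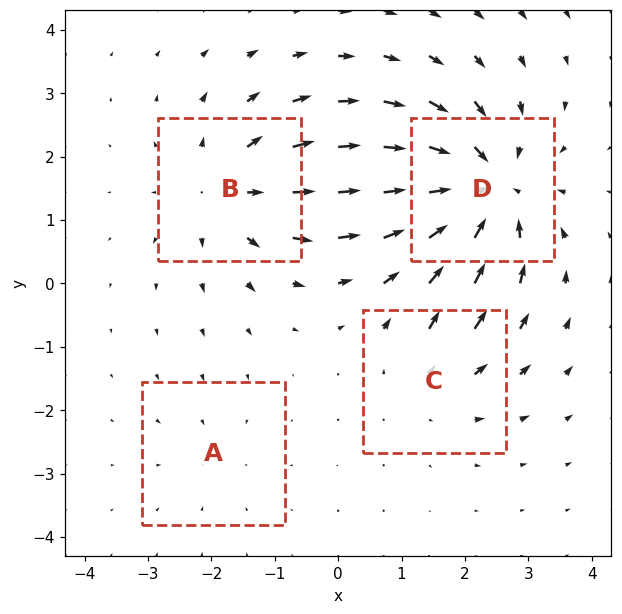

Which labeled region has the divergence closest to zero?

Divergence at each region's feature centre — A: about -2, B: about +4, C: about +3, D: about -7. Region A is closest to zero.

A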